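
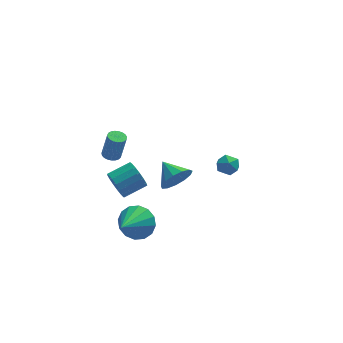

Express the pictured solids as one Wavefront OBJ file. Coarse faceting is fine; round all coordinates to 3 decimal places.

v 0.239 -3.939 1.384
v 0.876 -3.945 2.089
v -0.339 -2.841 1.916
v 1.086 -3.645 1.698
v 1.027 -3.438 1.208
v 0.718 -3.391 0.774
v 0.257 -3.517 0.533
v -0.21 -3.777 0.562
v -0.534 -4.089 0.853
v -0.613 -4.353 1.312
v -0.421 -4.485 1.793
v -0.02 -4.445 2.145
v 0.464 -4.243 2.255
v -1.744 -3.165 -2.687
v -0.849 -3.344 -2.129
v -2.716 -4.615 -1.593
v -1.117 -2.951 -1.846
v -1.554 -2.615 -1.788
v -2.042 -2.427 -1.971
v -2.449 -2.436 -2.346
v -2.668 -2.64 -2.812
v -2.64 -2.985 -3.244
v -2.371 -3.378 -3.527
v -1.935 -3.714 -3.585
v -1.447 -3.903 -3.402
v -1.039 -3.894 -3.027
v -0.82 -3.689 -2.561
v -2.32 3.726 -3.042
v -1.831 3.959 -3.138
v -1.491 3.907 -1.535
v -1.98 3.674 -1.438
v -1.965 4.141 -3.104
v -1.625 4.09 -1.5
v -2.16 4.252 -3.059
v -1.82 4.2 -1.455
v -2.383 4.271 -3.011
v -2.043 4.22 -1.407
v -2.595 4.197 -2.968
v -2.254 4.145 -1.365
v -2.759 4.04 -2.938
v -2.419 3.989 -1.335
v -2.848 3.83 -2.926
v -2.507 3.778 -1.323
v -2.845 3.601 -2.934
v -2.505 3.55 -1.331
v -2.752 3.394 -2.961
v -2.411 3.343 -1.357
v -2.583 3.245 -3.001
v -2.243 3.193 -1.398
v -2.37 3.178 -3.049
v -2.029 3.127 -1.445
v -2.148 3.206 -3.095
v -1.807 3.155 -1.492
v -1.955 3.324 -3.132
v -1.615 3.273 -1.529
v -1.826 3.512 -3.154
v -1.486 3.46 -1.55
v -1.782 3.736 -3.156
v -1.442 3.685 -1.552
v 3.555 3.093 -3.628
v 4.306 3.158 -3.551
v 3.674 1.882 -3.769
v 4.425 1.947 -3.692
v 3.971 2.07 -3.098
v 3.898 2.818 -3.011
v 4.082 2.222 -4.309
v 4.009 2.97 -4.222
v 4.631 2.619 -3.972
v 4.563 2.525 -3.224
v 3.417 2.515 -4.096
v 3.349 2.421 -3.348
v -2.795 -3.171 0.544
v -2.441 -3.496 -0.145
v -1.211 -3.073 0.287
v -1.565 -2.749 0.976
v -2.532 -3.12 -0.253
v -1.303 -2.697 0.18
v -2.684 -2.755 -0.177
v -1.455 -2.332 0.255
v -2.861 -2.486 0.063
v -1.632 -2.063 0.496
v -3.023 -2.374 0.414
v -1.794 -1.951 0.846
v -3.133 -2.444 0.794
v -1.903 -2.021 1.226
v -3.165 -2.681 1.117
v -1.936 -2.259 1.549
v -3.112 -3.031 1.309
v -1.883 -2.608 1.741
v -2.987 -3.413 1.325
v -1.757 -2.99 1.758
v -2.817 -3.739 1.163
v -1.588 -3.316 1.595
v -2.643 -3.935 0.858
v -1.413 -3.512 1.291
v -2.503 -3.957 0.482
v -1.274 -3.534 0.914
v -2.43 -3.798 0.12
v -1.201 -3.375 0.552
f 2 1 4
f 2 4 3
f 4 1 5
f 4 5 3
f 5 1 6
f 5 6 3
f 6 1 7
f 6 7 3
f 7 1 8
f 7 8 3
f 8 1 9
f 8 9 3
f 9 1 10
f 9 10 3
f 10 1 11
f 10 11 3
f 11 1 12
f 11 12 3
f 12 1 13
f 12 13 3
f 13 1 2
f 13 2 3
f 15 14 17
f 15 17 16
f 17 14 18
f 17 18 16
f 18 14 19
f 18 19 16
f 19 14 20
f 19 20 16
f 20 14 21
f 20 21 16
f 21 14 22
f 21 22 16
f 22 14 23
f 22 23 16
f 23 14 24
f 23 24 16
f 24 14 25
f 24 25 16
f 25 14 26
f 25 26 16
f 26 14 27
f 26 27 16
f 27 14 15
f 27 15 16
f 29 28 32
f 29 32 30
f 30 32 33
f 30 33 31
f 32 28 34
f 32 34 33
f 33 34 35
f 33 35 31
f 34 28 36
f 34 36 35
f 35 36 37
f 35 37 31
f 36 28 38
f 36 38 37
f 37 38 39
f 37 39 31
f 38 28 40
f 38 40 39
f 39 40 41
f 39 41 31
f 40 28 42
f 40 42 41
f 41 42 43
f 41 43 31
f 42 28 44
f 42 44 43
f 43 44 45
f 43 45 31
f 44 28 46
f 44 46 45
f 45 46 47
f 45 47 31
f 46 28 48
f 46 48 47
f 47 48 49
f 47 49 31
f 48 28 50
f 48 50 49
f 49 50 51
f 49 51 31
f 50 28 52
f 50 52 51
f 51 52 53
f 51 53 31
f 52 28 54
f 52 54 53
f 53 54 55
f 53 55 31
f 54 28 56
f 54 56 55
f 55 56 57
f 55 57 31
f 56 28 58
f 56 58 57
f 57 58 59
f 57 59 31
f 58 28 29
f 58 29 59
f 59 29 30
f 59 30 31
f 60 71 65
f 60 65 61
f 60 61 67
f 60 67 70
f 60 70 71
f 61 65 69
f 65 71 64
f 71 70 62
f 70 67 66
f 67 61 68
f 63 69 64
f 63 64 62
f 63 62 66
f 63 66 68
f 63 68 69
f 64 69 65
f 62 64 71
f 66 62 70
f 68 66 67
f 69 68 61
f 73 72 76
f 73 76 74
f 74 76 77
f 74 77 75
f 76 72 78
f 76 78 77
f 77 78 79
f 77 79 75
f 78 72 80
f 78 80 79
f 79 80 81
f 79 81 75
f 80 72 82
f 80 82 81
f 81 82 83
f 81 83 75
f 82 72 84
f 82 84 83
f 83 84 85
f 83 85 75
f 84 72 86
f 84 86 85
f 85 86 87
f 85 87 75
f 86 72 88
f 86 88 87
f 87 88 89
f 87 89 75
f 88 72 90
f 88 90 89
f 89 90 91
f 89 91 75
f 90 72 92
f 90 92 91
f 91 92 93
f 91 93 75
f 92 72 94
f 92 94 93
f 93 94 95
f 93 95 75
f 94 72 96
f 94 96 95
f 95 96 97
f 95 97 75
f 96 72 98
f 96 98 97
f 97 98 99
f 97 99 75
f 98 72 73
f 98 73 99
f 99 73 74
f 99 74 75



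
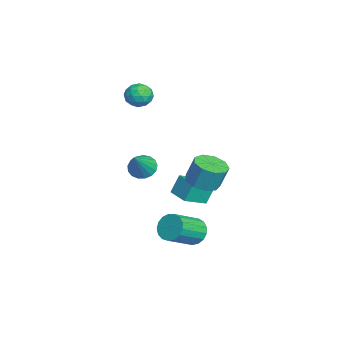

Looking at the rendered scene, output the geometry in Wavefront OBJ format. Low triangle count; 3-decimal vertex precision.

v -3.757 1.518 -3.292
v -4.005 1.95 -2.289
v -2.753 2.119 -3.303
v -3.001 2.551 -2.3
v -3.099 0.429 -2.66
v -3.347 0.861 -1.657
v -2.095 1.03 -2.671
v -2.343 1.462 -1.668
v -1.476 -0.964 0.103
v -1 -1.188 -0.388
v -0.324 -1.396 1.417
v -0.924 -0.854 -0.345
v -0.974 -0.546 -0.2
v -1.14 -0.334 0.015
v -1.382 -0.266 0.25
v -1.646 -0.358 0.452
v -1.871 -0.588 0.573
v -2.006 -0.905 0.587
v -2.019 -1.236 0.49
v -1.908 -1.504 0.304
v -1.698 -1.649 0.073
v -1.437 -1.636 -0.152
v -1.185 -1.47 -0.318
v 1.163 1.661 0.619
v 1.747 2.231 0.384
v 1.842 2.629 1.586
v 1.257 2.059 1.821
v 1.216 2.465 0.349
v 1.311 2.863 1.551
v 0.66 2.323 0.44
v 0.755 2.72 1.642
v 0.339 1.87 0.615
v 0.434 2.268 1.817
v 0.403 1.32 0.791
v 0.498 1.718 1.994
v 0.823 0.93 0.888
v 0.918 1.328 2.09
v 1.402 0.881 0.858
v 1.496 1.279 2.06
v 1.868 1.198 0.717
v 1.963 1.596 1.919
v 2.005 1.731 0.529
v 2.1 2.129 1.732
v -4.2 -0.575 3.813
v -3.519 -0.448 4.092
v -3.821 -1.632 3.368
v -3.14 -1.505 3.647
v -3.712 -1.64 4.107
v -3.946 -0.987 4.382
v -3.394 -1.093 3.078
v -3.628 -0.44 3.353
v -3.021 -0.768 3.637
v -3.217 -1.106 4.273
v -4.123 -0.974 3.187
v -4.319 -1.312 3.823
v -3.893 -0.419 3.991
v -3.447 -1.661 3.469
v -3.783 -1.741 3.739
v -3.383 -1.666 3.903
v -4.144 -0.736 4.162
v -3.744 -0.661 4.326
v -3.857 -1.362 4.335
v -3.596 -1.419 3.134
v -3.196 -1.344 3.298
v -3.957 -0.414 3.557
v -3.557 -0.339 3.721
v -3.483 -0.718 3.125
v -3.2 -0.532 3.888
v -2.977 -1.153 3.627
v -3.126 -0.911 3.292
v -3.264 -0.527 3.454
v -3.315 -0.731 4.262
v -3.092 -1.352 4
v -3.429 -1.432 4.271
v -3.566 -1.048 4.432
v -3.022 -0.919 3.995
v -4.248 -0.728 3.46
v -4.025 -1.349 3.198
v -3.774 -1.032 3.028
v -3.911 -0.648 3.189
v -4.363 -0.927 3.833
v -4.14 -1.548 3.572
v -4.076 -1.553 4.006
v -4.214 -1.169 4.168
v -4.318 -1.161 3.465
v 1.584 1.26 -2.443
v 2.083 1.805 -2.265
v 2.996 0.665 -1.338
v 2.496 0.12 -1.517
v 1.835 1.823 -1.999
v 2.748 0.683 -1.072
v 1.53 1.712 -1.835
v 2.443 0.572 -0.908
v 1.237 1.498 -1.81
v 2.15 0.357 -0.883
v 1.024 1.229 -1.93
v 1.937 0.089 -1.003
v 0.938 0.967 -2.168
v 1.851 -0.173 -1.241
v 1.001 0.773 -2.469
v 1.914 -0.368 -1.542
v 1.197 0.69 -2.764
v 2.11 -0.45 -1.837
v 1.481 0.738 -2.986
v 2.394 -0.403 -2.059
v 1.789 0.905 -3.083
v 2.702 -0.235 -2.156
v 2.05 1.154 -3.034
v 2.963 0.014 -2.107
v 2.204 1.427 -2.849
v 3.117 0.287 -1.922
v 2.216 1.662 -2.572
v 3.129 0.522 -1.645
f 2 4 1
f 5 2 1
f 1 4 3
f 3 5 1
f 2 8 4
f 6 2 5
f 6 8 2
f 4 8 3
f 7 5 3
f 3 8 7
f 7 6 5
f 8 6 7
f 10 9 12
f 10 12 11
f 12 9 13
f 12 13 11
f 13 9 14
f 13 14 11
f 14 9 15
f 14 15 11
f 15 9 16
f 15 16 11
f 16 9 17
f 16 17 11
f 17 9 18
f 17 18 11
f 18 9 19
f 18 19 11
f 19 9 20
f 19 20 11
f 20 9 21
f 20 21 11
f 21 9 22
f 21 22 11
f 22 9 23
f 22 23 11
f 23 9 10
f 23 10 11
f 25 24 28
f 25 28 26
f 26 28 29
f 26 29 27
f 28 24 30
f 28 30 29
f 29 30 31
f 29 31 27
f 30 24 32
f 30 32 31
f 31 32 33
f 31 33 27
f 32 24 34
f 32 34 33
f 33 34 35
f 33 35 27
f 34 24 36
f 34 36 35
f 35 36 37
f 35 37 27
f 36 24 38
f 36 38 37
f 37 38 39
f 37 39 27
f 38 24 40
f 38 40 39
f 39 40 41
f 39 41 27
f 40 24 42
f 40 42 41
f 41 42 43
f 41 43 27
f 42 24 25
f 42 25 43
f 43 25 26
f 43 26 27
f 44 81 60
f 81 55 84
f 60 84 49
f 81 84 60
f 44 60 56
f 60 49 61
f 56 61 45
f 60 61 56
f 44 56 65
f 56 45 66
f 65 66 51
f 56 66 65
f 44 65 77
f 65 51 80
f 77 80 54
f 65 80 77
f 44 77 81
f 77 54 85
f 81 85 55
f 77 85 81
f 45 61 72
f 61 49 75
f 72 75 53
f 61 75 72
f 49 84 62
f 84 55 83
f 62 83 48
f 84 83 62
f 55 85 82
f 85 54 78
f 82 78 46
f 85 78 82
f 54 80 79
f 80 51 67
f 79 67 50
f 80 67 79
f 51 66 71
f 66 45 68
f 71 68 52
f 66 68 71
f 47 73 59
f 73 53 74
f 59 74 48
f 73 74 59
f 47 59 57
f 59 48 58
f 57 58 46
f 59 58 57
f 47 57 64
f 57 46 63
f 64 63 50
f 57 63 64
f 47 64 69
f 64 50 70
f 69 70 52
f 64 70 69
f 47 69 73
f 69 52 76
f 73 76 53
f 69 76 73
f 48 74 62
f 74 53 75
f 62 75 49
f 74 75 62
f 46 58 82
f 58 48 83
f 82 83 55
f 58 83 82
f 50 63 79
f 63 46 78
f 79 78 54
f 63 78 79
f 52 70 71
f 70 50 67
f 71 67 51
f 70 67 71
f 53 76 72
f 76 52 68
f 72 68 45
f 76 68 72
f 87 86 90
f 87 90 88
f 88 90 91
f 88 91 89
f 90 86 92
f 90 92 91
f 91 92 93
f 91 93 89
f 92 86 94
f 92 94 93
f 93 94 95
f 93 95 89
f 94 86 96
f 94 96 95
f 95 96 97
f 95 97 89
f 96 86 98
f 96 98 97
f 97 98 99
f 97 99 89
f 98 86 100
f 98 100 99
f 99 100 101
f 99 101 89
f 100 86 102
f 100 102 101
f 101 102 103
f 101 103 89
f 102 86 104
f 102 104 103
f 103 104 105
f 103 105 89
f 104 86 106
f 104 106 105
f 105 106 107
f 105 107 89
f 106 86 108
f 106 108 107
f 107 108 109
f 107 109 89
f 108 86 110
f 108 110 109
f 109 110 111
f 109 111 89
f 110 86 112
f 110 112 111
f 111 112 113
f 111 113 89
f 112 86 87
f 112 87 113
f 113 87 88
f 113 88 89



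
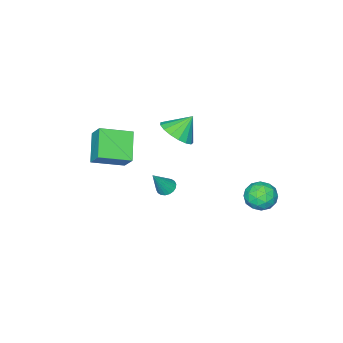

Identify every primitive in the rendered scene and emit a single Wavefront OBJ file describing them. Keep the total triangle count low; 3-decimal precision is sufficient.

v -2.813 -1.929 0.802
v -1.976 -2.04 1.491
v -3.667 -1.551 1.898
v -1.949 -1.541 1.341
v -2.119 -1.131 1.067
v -2.449 -0.904 0.732
v -2.862 -0.911 0.414
v -3.264 -1.152 0.184
v -3.562 -1.571 0.095
v -3.689 -2.071 0.169
v -3.616 -2.539 0.387
v -3.358 -2.867 0.701
v -2.976 -2.981 1.037
v -2.556 -2.853 1.32
v -2.196 -2.513 1.484
v -3.858 3.695 -0.781
v -3.36 4.417 -1.164
v -3.32 2.743 -1.876
v -2.822 3.465 -2.259
v -2.57 3.108 -1.408
v -2.903 3.697 -0.731
v -3.777 3.463 -2.309
v -4.11 4.052 -1.632
v -3.31 4.273 -2.109
v -2.564 4.054 -1.551
v -4.116 3.106 -1.489
v -3.37 2.887 -0.931
v -3.656 4.14 -0.876
v -3.024 3.02 -2.164
v -2.875 2.811 -1.663
v -2.583 3.235 -1.888
v -3.387 3.717 -0.622
v -3.095 4.141 -0.847
v -2.63 3.372 -0.99
v -3.585 3.019 -2.193
v -3.293 3.443 -2.418
v -4.097 3.925 -1.152
v -3.805 4.349 -1.377
v -4.05 3.788 -2.05
v -3.335 4.48 -1.657
v -3.018 3.92 -2.3
v -3.58 3.919 -2.33
v -3.775 4.265 -1.932
v -2.896 4.351 -1.329
v -2.579 3.791 -1.973
v -2.431 3.582 -1.472
v -2.627 3.928 -1.074
v -2.867 4.266 -1.884
v -4.101 3.369 -1.067
v -3.784 2.809 -1.711
v -4.053 3.232 -1.966
v -4.249 3.578 -1.568
v -3.662 3.24 -0.74
v -3.345 2.68 -1.383
v -2.905 2.895 -1.108
v -3.1 3.241 -0.71
v -3.813 2.894 -1.156
v 1.691 1.71 1.107
v 2.019 1.337 0.87
v 2.549 1.61 2.453
v 2.129 1.549 0.816
v 2.152 1.793 0.819
v 2.084 2.02 0.879
v 1.938 2.186 0.984
v 1.743 2.257 1.114
v 1.538 2.22 1.242
v 1.363 2.082 1.344
v 1.253 1.871 1.398
v 1.229 1.627 1.395
v 1.298 1.4 1.334
v 1.444 1.234 1.229
v 1.639 1.162 1.1
v 1.844 1.199 0.971
v 2.971 -2.223 3.816
v 3.158 -1.466 4.715
v 1.56 -1.254 3.293
v 1.747 -0.497 4.192
v 4.053 -1.223 2.748
v 4.24 -0.466 3.647
v 2.642 -0.254 2.225
v 2.829 0.503 3.124
f 2 1 4
f 2 4 3
f 4 1 5
f 4 5 3
f 5 1 6
f 5 6 3
f 6 1 7
f 6 7 3
f 7 1 8
f 7 8 3
f 8 1 9
f 8 9 3
f 9 1 10
f 9 10 3
f 10 1 11
f 10 11 3
f 11 1 12
f 11 12 3
f 12 1 13
f 12 13 3
f 13 1 14
f 13 14 3
f 14 1 15
f 14 15 3
f 15 1 2
f 15 2 3
f 16 53 32
f 53 27 56
f 32 56 21
f 53 56 32
f 16 32 28
f 32 21 33
f 28 33 17
f 32 33 28
f 16 28 37
f 28 17 38
f 37 38 23
f 28 38 37
f 16 37 49
f 37 23 52
f 49 52 26
f 37 52 49
f 16 49 53
f 49 26 57
f 53 57 27
f 49 57 53
f 17 33 44
f 33 21 47
f 44 47 25
f 33 47 44
f 21 56 34
f 56 27 55
f 34 55 20
f 56 55 34
f 27 57 54
f 57 26 50
f 54 50 18
f 57 50 54
f 26 52 51
f 52 23 39
f 51 39 22
f 52 39 51
f 23 38 43
f 38 17 40
f 43 40 24
f 38 40 43
f 19 45 31
f 45 25 46
f 31 46 20
f 45 46 31
f 19 31 29
f 31 20 30
f 29 30 18
f 31 30 29
f 19 29 36
f 29 18 35
f 36 35 22
f 29 35 36
f 19 36 41
f 36 22 42
f 41 42 24
f 36 42 41
f 19 41 45
f 41 24 48
f 45 48 25
f 41 48 45
f 20 46 34
f 46 25 47
f 34 47 21
f 46 47 34
f 18 30 54
f 30 20 55
f 54 55 27
f 30 55 54
f 22 35 51
f 35 18 50
f 51 50 26
f 35 50 51
f 24 42 43
f 42 22 39
f 43 39 23
f 42 39 43
f 25 48 44
f 48 24 40
f 44 40 17
f 48 40 44
f 59 58 61
f 59 61 60
f 61 58 62
f 61 62 60
f 62 58 63
f 62 63 60
f 63 58 64
f 63 64 60
f 64 58 65
f 64 65 60
f 65 58 66
f 65 66 60
f 66 58 67
f 66 67 60
f 67 58 68
f 67 68 60
f 68 58 69
f 68 69 60
f 69 58 70
f 69 70 60
f 70 58 71
f 70 71 60
f 71 58 72
f 71 72 60
f 72 58 73
f 72 73 60
f 73 58 59
f 73 59 60
f 75 77 74
f 78 75 74
f 74 77 76
f 76 78 74
f 75 81 77
f 79 75 78
f 79 81 75
f 77 81 76
f 80 78 76
f 76 81 80
f 80 79 78
f 81 79 80



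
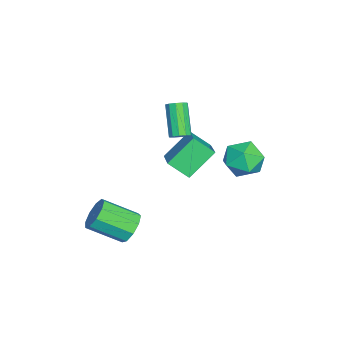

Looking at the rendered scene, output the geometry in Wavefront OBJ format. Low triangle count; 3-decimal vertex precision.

v -3.19 0.198 0.085
v -1.467 0.693 0.876
v -3.107 1.312 -0.792
v -1.384 1.807 -0.001
v -2.236 -0.947 -1.279
v -0.513 -0.452 -0.488
v -2.153 0.167 -2.156
v -0.43 0.662 -1.365
v 1.816 -1.858 -3.802
v 2.361 -2.204 -4.513
v 2.589 -3.988 -3.468
v 2.044 -3.642 -2.758
v 2.737 -1.897 -4.07
v 2.965 -3.682 -3.026
v 2.682 -1.572 -3.502
v 2.91 -3.356 -2.458
v 2.222 -1.38 -3.075
v 2.45 -3.165 -2.03
v 1.572 -1.412 -2.988
v 1.8 -3.197 -1.943
v 1.036 -1.653 -3.282
v 1.264 -3.437 -2.237
v 0.865 -1.989 -3.819
v 1.093 -3.773 -2.775
v 1.139 -2.264 -4.349
v 1.367 -4.048 -3.304
v 1.73 -2.349 -4.623
v 1.958 -4.133 -3.578
v -3.375 3.85 -1.247
v -2.298 4.167 -0.744
v -2.682 2.013 -1.576
v -1.605 2.33 -1.073
v -2.609 2.237 -0.368
v -3.037 3.372 -0.165
v -1.943 2.808 -2.155
v -2.371 3.943 -1.952
v -1.413 3.523 -1.305
v -1.824 3.17 -0.201
v -3.156 3.01 -2.119
v -3.567 2.657 -1.015
v -0.436 0.202 1.7
v 0.001 0.23 2.066
v -1.228 -0.173 3.565
v -1.664 -0.202 3.2
v -0.139 0.553 2.038
v -1.368 0.149 3.537
v -0.392 0.741 1.881
v -1.621 0.337 3.38
v -0.662 0.723 1.655
v -1.891 0.32 3.154
v -0.845 0.506 1.446
v -2.074 0.103 2.946
v -0.872 0.173 1.335
v -2.101 -0.23 2.834
v -0.732 -0.149 1.363
v -1.961 -0.553 2.862
v -0.479 -0.337 1.52
v -1.708 -0.741 3.019
v -0.209 -0.32 1.746
v -1.438 -0.723 3.245
v -0.026 -0.103 1.954
v -1.255 -0.506 3.454
f 2 4 1
f 5 2 1
f 1 4 3
f 3 5 1
f 2 8 4
f 6 2 5
f 6 8 2
f 4 8 3
f 7 5 3
f 3 8 7
f 7 6 5
f 8 6 7
f 10 9 13
f 10 13 11
f 11 13 14
f 11 14 12
f 13 9 15
f 13 15 14
f 14 15 16
f 14 16 12
f 15 9 17
f 15 17 16
f 16 17 18
f 16 18 12
f 17 9 19
f 17 19 18
f 18 19 20
f 18 20 12
f 19 9 21
f 19 21 20
f 20 21 22
f 20 22 12
f 21 9 23
f 21 23 22
f 22 23 24
f 22 24 12
f 23 9 25
f 23 25 24
f 24 25 26
f 24 26 12
f 25 9 27
f 25 27 26
f 26 27 28
f 26 28 12
f 27 9 10
f 27 10 28
f 28 10 11
f 28 11 12
f 29 40 34
f 29 34 30
f 29 30 36
f 29 36 39
f 29 39 40
f 30 34 38
f 34 40 33
f 40 39 31
f 39 36 35
f 36 30 37
f 32 38 33
f 32 33 31
f 32 31 35
f 32 35 37
f 32 37 38
f 33 38 34
f 31 33 40
f 35 31 39
f 37 35 36
f 38 37 30
f 42 41 45
f 42 45 43
f 43 45 46
f 43 46 44
f 45 41 47
f 45 47 46
f 46 47 48
f 46 48 44
f 47 41 49
f 47 49 48
f 48 49 50
f 48 50 44
f 49 41 51
f 49 51 50
f 50 51 52
f 50 52 44
f 51 41 53
f 51 53 52
f 52 53 54
f 52 54 44
f 53 41 55
f 53 55 54
f 54 55 56
f 54 56 44
f 55 41 57
f 55 57 56
f 56 57 58
f 56 58 44
f 57 41 59
f 57 59 58
f 58 59 60
f 58 60 44
f 59 41 61
f 59 61 60
f 60 61 62
f 60 62 44
f 61 41 42
f 61 42 62
f 62 42 43
f 62 43 44



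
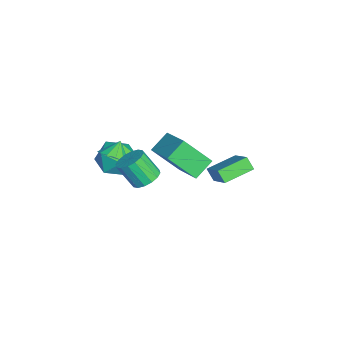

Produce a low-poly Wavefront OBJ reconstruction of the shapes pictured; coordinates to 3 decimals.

v -2.739 2.853 -4.075
v -3.15 2.489 -3.413
v -3.567 4.445 -3.716
v -3.979 4.081 -3.054
v -1.241 3.359 -2.866
v -1.653 2.995 -2.204
v -2.07 4.951 -2.507
v -2.481 4.587 -1.845
v -0.13 -2.507 0.594
v 0.582 -2.38 1.096
v -0.73 -2.113 1.346
v 0.522 -1.965 0.831
v 0.255 -1.722 0.491
v -0.134 -1.728 0.184
v -0.521 -1.981 0.007
v -0.785 -2.401 0.016
v -0.84 -2.855 0.209
v -0.67 -3.198 0.524
v -0.328 -3.321 0.861
v 0.077 -3.186 1.113
v 0.416 -2.835 1.201
v 0.016 0.896 -0.464
v -0.12 -0.553 1.104
v -0.729 1.746 0.256
v -0.865 0.296 1.825
v 1.765 1.684 0.415
v 1.629 0.234 1.984
v 1.02 2.533 1.136
v 0.884 1.084 2.704
v 3.855 -0.864 2.481
v 4.258 -0.323 2.929
v 3.928 -1.134 4.207
v 3.525 -1.676 3.759
v 3.864 -0.181 2.916
v 3.533 -0.993 4.195
v 3.467 -0.223 2.787
v 3.136 -1.035 4.066
v 3.174 -0.436 2.576
v 2.844 -1.248 3.855
v 3.064 -0.764 2.34
v 2.733 -1.576 3.618
v 3.166 -1.119 2.141
v 2.835 -1.931 3.419
v 3.452 -1.406 2.033
v 3.122 -2.217 3.311
v 3.847 -1.547 2.045
v 3.516 -2.359 3.324
v 4.244 -1.505 2.174
v 3.913 -2.317 3.453
v 4.536 -1.292 2.385
v 4.206 -2.104 3.664
v 4.647 -0.964 2.622
v 4.316 -1.776 3.9
v 4.545 -0.609 2.821
v 4.214 -1.421 4.099
v -2.436 -1.577 -2.099
v -1.81 -1.199 -1.071
v -2.23 -3.521 -1.509
v -1.604 -3.143 -0.481
v -2.837 -2.898 -0.595
v -2.964 -1.697 -0.96
v -1.076 -3.023 -1.62
v -1.203 -1.822 -1.985
v -0.97 -2.092 -0.775
v -2.058 -2.016 -0.141
v -1.982 -2.704 -2.439
v -3.07 -2.628 -1.805
f 2 4 1
f 5 2 1
f 1 4 3
f 3 5 1
f 2 8 4
f 6 2 5
f 6 8 2
f 4 8 3
f 7 5 3
f 3 8 7
f 7 6 5
f 8 6 7
f 10 9 12
f 10 12 11
f 12 9 13
f 12 13 11
f 13 9 14
f 13 14 11
f 14 9 15
f 14 15 11
f 15 9 16
f 15 16 11
f 16 9 17
f 16 17 11
f 17 9 18
f 17 18 11
f 18 9 19
f 18 19 11
f 19 9 20
f 19 20 11
f 20 9 21
f 20 21 11
f 21 9 10
f 21 10 11
f 23 25 22
f 26 23 22
f 22 25 24
f 24 26 22
f 23 29 25
f 27 23 26
f 27 29 23
f 25 29 24
f 28 26 24
f 24 29 28
f 28 27 26
f 29 27 28
f 31 30 34
f 31 34 32
f 32 34 35
f 32 35 33
f 34 30 36
f 34 36 35
f 35 36 37
f 35 37 33
f 36 30 38
f 36 38 37
f 37 38 39
f 37 39 33
f 38 30 40
f 38 40 39
f 39 40 41
f 39 41 33
f 40 30 42
f 40 42 41
f 41 42 43
f 41 43 33
f 42 30 44
f 42 44 43
f 43 44 45
f 43 45 33
f 44 30 46
f 44 46 45
f 45 46 47
f 45 47 33
f 46 30 48
f 46 48 47
f 47 48 49
f 47 49 33
f 48 30 50
f 48 50 49
f 49 50 51
f 49 51 33
f 50 30 52
f 50 52 51
f 51 52 53
f 51 53 33
f 52 30 54
f 52 54 53
f 53 54 55
f 53 55 33
f 54 30 31
f 54 31 55
f 55 31 32
f 55 32 33
f 56 67 61
f 56 61 57
f 56 57 63
f 56 63 66
f 56 66 67
f 57 61 65
f 61 67 60
f 67 66 58
f 66 63 62
f 63 57 64
f 59 65 60
f 59 60 58
f 59 58 62
f 59 62 64
f 59 64 65
f 60 65 61
f 58 60 67
f 62 58 66
f 64 62 63
f 65 64 57



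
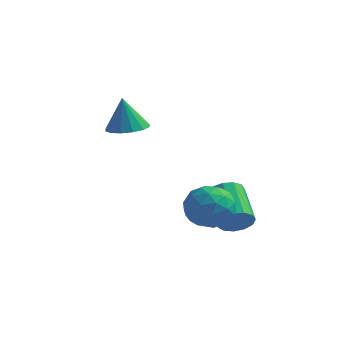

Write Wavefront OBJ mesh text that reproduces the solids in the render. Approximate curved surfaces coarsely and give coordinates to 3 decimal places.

v -3.432 0.531 2.153
v -2.469 0.764 2.289
v -3.668 0.489 3.907
v -2.715 1.219 2.267
v -3.153 1.49 2.214
v -3.665 1.504 2.145
v -4.116 1.257 2.079
v -4.383 0.816 2.032
v -4.395 0.299 2.018
v -4.149 -0.156 2.04
v -3.711 -0.427 2.092
v -3.198 -0.441 2.161
v -2.748 -0.194 2.228
v -2.481 0.247 2.275
v 0.635 -0.102 -1.829
v 1.765 0.193 -1.478
v 0.835 -1.873 -0.982
v 1.965 -1.578 -0.631
v 1.004 -1.023 -0.123
v 0.88 0.071 -0.647
v 1.72 -1.751 -1.813
v 1.596 -0.657 -2.337
v 2.435 -0.826 -1.468
v 1.993 -0.376 -0.424
v 0.607 -1.304 -2.036
v 0.165 -0.854 -0.992
v 1.182 0.201 -1.728
v 1.418 -1.881 -0.732
v 0.853 -1.555 -0.434
v 1.517 -1.381 -0.227
v 0.662 0.129 -1.24
v 1.327 0.303 -1.033
v 0.88 -0.412 -0.237
v 1.273 -1.983 -1.427
v 1.938 -1.809 -1.22
v 1.083 -0.299 -2.233
v 1.747 -0.125 -2.026
v 1.72 -1.268 -2.223
v 2.241 -0.224 -1.516
v 2.358 -1.265 -1.018
v 2.214 -1.367 -1.712
v 2.141 -0.724 -2.02
v 1.981 0.04 -0.902
v 2.098 -1.001 -0.404
v 1.534 -0.675 -0.106
v 1.461 -0.032 -0.414
v 2.375 -0.559 -0.896
v 0.502 -0.679 -2.056
v 0.619 -1.72 -1.558
v 1.139 -1.648 -2.046
v 1.066 -1.005 -2.354
v 0.242 -0.415 -1.442
v 0.359 -1.456 -0.944
v 0.459 -0.956 -0.44
v 0.386 -0.313 -0.748
v 0.225 -1.121 -1.564
v 1.839 0.635 -2.596
v 2.518 1.134 -2.484
v 1.3 2.544 -1.391
v 0.621 2.045 -1.504
v 2.313 1.275 -2.893
v 1.095 2.685 -1.8
v 1.958 1.213 -3.209
v 0.74 2.622 -2.116
v 1.565 0.967 -3.33
v 0.347 2.377 -2.237
v 1.259 0.616 -3.218
v 0.041 2.026 -2.125
v 1.137 0.271 -2.909
v -0.081 1.681 -1.816
v 1.238 0.042 -2.501
v 0.02 1.451 -1.408
v 1.53 0.001 -2.123
v 0.312 1.41 -1.03
v 1.92 0.161 -1.895
v 0.702 1.571 -0.802
v 2.284 0.472 -1.891
v 1.066 1.882 -0.798
v 2.507 0.835 -2.11
v 1.289 2.245 -1.017
f 2 1 4
f 2 4 3
f 4 1 5
f 4 5 3
f 5 1 6
f 5 6 3
f 6 1 7
f 6 7 3
f 7 1 8
f 7 8 3
f 8 1 9
f 8 9 3
f 9 1 10
f 9 10 3
f 10 1 11
f 10 11 3
f 11 1 12
f 11 12 3
f 12 1 13
f 12 13 3
f 13 1 14
f 13 14 3
f 14 1 2
f 14 2 3
f 15 52 31
f 52 26 55
f 31 55 20
f 52 55 31
f 15 31 27
f 31 20 32
f 27 32 16
f 31 32 27
f 15 27 36
f 27 16 37
f 36 37 22
f 27 37 36
f 15 36 48
f 36 22 51
f 48 51 25
f 36 51 48
f 15 48 52
f 48 25 56
f 52 56 26
f 48 56 52
f 16 32 43
f 32 20 46
f 43 46 24
f 32 46 43
f 20 55 33
f 55 26 54
f 33 54 19
f 55 54 33
f 26 56 53
f 56 25 49
f 53 49 17
f 56 49 53
f 25 51 50
f 51 22 38
f 50 38 21
f 51 38 50
f 22 37 42
f 37 16 39
f 42 39 23
f 37 39 42
f 18 44 30
f 44 24 45
f 30 45 19
f 44 45 30
f 18 30 28
f 30 19 29
f 28 29 17
f 30 29 28
f 18 28 35
f 28 17 34
f 35 34 21
f 28 34 35
f 18 35 40
f 35 21 41
f 40 41 23
f 35 41 40
f 18 40 44
f 40 23 47
f 44 47 24
f 40 47 44
f 19 45 33
f 45 24 46
f 33 46 20
f 45 46 33
f 17 29 53
f 29 19 54
f 53 54 26
f 29 54 53
f 21 34 50
f 34 17 49
f 50 49 25
f 34 49 50
f 23 41 42
f 41 21 38
f 42 38 22
f 41 38 42
f 24 47 43
f 47 23 39
f 43 39 16
f 47 39 43
f 58 57 61
f 58 61 59
f 59 61 62
f 59 62 60
f 61 57 63
f 61 63 62
f 62 63 64
f 62 64 60
f 63 57 65
f 63 65 64
f 64 65 66
f 64 66 60
f 65 57 67
f 65 67 66
f 66 67 68
f 66 68 60
f 67 57 69
f 67 69 68
f 68 69 70
f 68 70 60
f 69 57 71
f 69 71 70
f 70 71 72
f 70 72 60
f 71 57 73
f 71 73 72
f 72 73 74
f 72 74 60
f 73 57 75
f 73 75 74
f 74 75 76
f 74 76 60
f 75 57 77
f 75 77 76
f 76 77 78
f 76 78 60
f 77 57 79
f 77 79 78
f 78 79 80
f 78 80 60
f 79 57 58
f 79 58 80
f 80 58 59
f 80 59 60



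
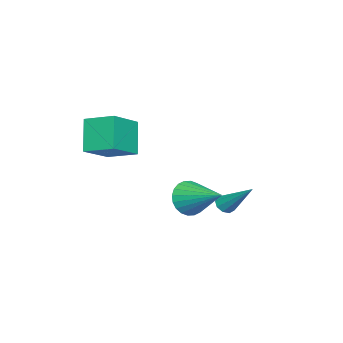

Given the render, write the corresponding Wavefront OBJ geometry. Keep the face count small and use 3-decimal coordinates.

v -1.762 -0.06 -2.066
v -1.285 0.002 -2.311
v -1.218 1.42 -0.634
v -1.533 0.234 -2.457
v -1.889 0.328 -2.419
v -2.185 0.241 -2.216
v -2.283 0.013 -1.943
v -2.138 -0.249 -1.727
v -1.817 -0.423 -1.669
v -1.471 -0.427 -1.797
v -1.261 -0.259 -2.051
v 3.082 0.23 0.422
v 3.545 -0.259 1.063
v 3.818 1.97 1.218
v 3.791 -0.241 0.797
v 3.928 -0.152 0.474
v 3.937 -0.004 0.142
v 3.816 0.179 -0.146
v 3.583 0.37 -0.349
v 3.274 0.54 -0.433
v 2.935 0.663 -0.388
v 2.619 0.719 -0.219
v 2.373 0.701 0.047
v 2.235 0.612 0.371
v 2.226 0.464 0.702
v 2.348 0.281 0.991
v 2.581 0.09 1.193
v 2.89 -0.08 1.278
v 3.229 -0.203 1.232
v 1.571 -4.155 3.389
v 3.151 -4.517 4.259
v 1.663 -2.711 3.823
v 3.243 -3.074 4.694
v 2.477 -3.766 1.906
v 4.057 -4.129 2.777
v 2.569 -2.323 2.341
v 4.149 -2.685 3.211
f 2 1 4
f 2 4 3
f 4 1 5
f 4 5 3
f 5 1 6
f 5 6 3
f 6 1 7
f 6 7 3
f 7 1 8
f 7 8 3
f 8 1 9
f 8 9 3
f 9 1 10
f 9 10 3
f 10 1 11
f 10 11 3
f 11 1 2
f 11 2 3
f 13 12 15
f 13 15 14
f 15 12 16
f 15 16 14
f 16 12 17
f 16 17 14
f 17 12 18
f 17 18 14
f 18 12 19
f 18 19 14
f 19 12 20
f 19 20 14
f 20 12 21
f 20 21 14
f 21 12 22
f 21 22 14
f 22 12 23
f 22 23 14
f 23 12 24
f 23 24 14
f 24 12 25
f 24 25 14
f 25 12 26
f 25 26 14
f 26 12 27
f 26 27 14
f 27 12 28
f 27 28 14
f 28 12 29
f 28 29 14
f 29 12 13
f 29 13 14
f 31 33 30
f 34 31 30
f 30 33 32
f 32 34 30
f 31 37 33
f 35 31 34
f 35 37 31
f 33 37 32
f 36 34 32
f 32 37 36
f 36 35 34
f 37 35 36



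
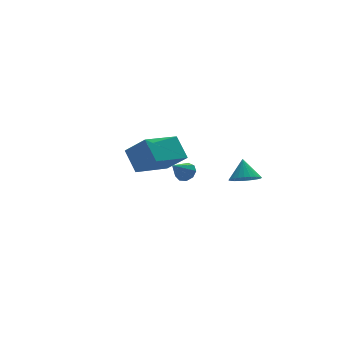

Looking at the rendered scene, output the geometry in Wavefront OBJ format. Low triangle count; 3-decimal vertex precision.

v -2.136 -1.517 -0.013
v -2.262 -0.489 1.017
v -0.144 -0.763 -0.522
v -0.27 0.265 0.508
v -1.49 -2.505 1.052
v -1.616 -1.477 2.082
v 0.502 -1.751 0.543
v 0.376 -0.723 1.573
v 2.764 3.497 -3.404
v 3.164 3.04 -3.2
v 1.816 3.063 -2.516
v 3.219 3.404 -2.963
v 3.062 3.812 -2.933
v 2.765 4.072 -3.122
v 2.468 4.063 -3.444
v 2.31 3.789 -3.747
v 2.364 3.379 -3.889
v 2.606 3.024 -3.805
v 2.922 2.89 -3.532
v 2.725 -3.578 -0.535
v 3.266 -4.117 -0.264
v 2.915 -2.882 0.475
v 3.451 -3.923 -0.433
v 3.525 -3.677 -0.616
v 3.478 -3.415 -0.787
v 3.316 -3.179 -0.92
v 3.064 -3.003 -0.994
v 2.761 -2.914 -0.998
v 2.452 -2.927 -0.932
v 2.185 -3.038 -0.805
v 2 -3.232 -0.637
v 1.926 -3.478 -0.453
v 1.973 -3.74 -0.282
v 2.135 -3.976 -0.149
v 2.387 -4.152 -0.075
v 2.69 -4.241 -0.071
v 2.999 -4.228 -0.138
f 2 4 1
f 5 2 1
f 1 4 3
f 3 5 1
f 2 8 4
f 6 2 5
f 6 8 2
f 4 8 3
f 7 5 3
f 3 8 7
f 7 6 5
f 8 6 7
f 10 9 12
f 10 12 11
f 12 9 13
f 12 13 11
f 13 9 14
f 13 14 11
f 14 9 15
f 14 15 11
f 15 9 16
f 15 16 11
f 16 9 17
f 16 17 11
f 17 9 18
f 17 18 11
f 18 9 19
f 18 19 11
f 19 9 10
f 19 10 11
f 21 20 23
f 21 23 22
f 23 20 24
f 23 24 22
f 24 20 25
f 24 25 22
f 25 20 26
f 25 26 22
f 26 20 27
f 26 27 22
f 27 20 28
f 27 28 22
f 28 20 29
f 28 29 22
f 29 20 30
f 29 30 22
f 30 20 31
f 30 31 22
f 31 20 32
f 31 32 22
f 32 20 33
f 32 33 22
f 33 20 34
f 33 34 22
f 34 20 35
f 34 35 22
f 35 20 36
f 35 36 22
f 36 20 37
f 36 37 22
f 37 20 21
f 37 21 22



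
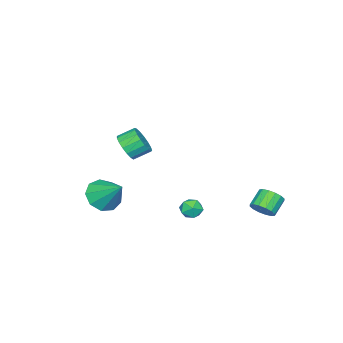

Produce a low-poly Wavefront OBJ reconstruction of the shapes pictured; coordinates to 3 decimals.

v 1.991 -4.139 -3.425
v 2.752 -3.744 -4.082
v 2.349 -2.681 -2.135
v 2.097 -3.442 -4.243
v 1.393 -3.465 -4.021
v 0.969 -3.804 -3.52
v 1.023 -4.3 -2.975
v 1.53 -4.721 -2.641
v 2.253 -4.869 -2.673
v 2.854 -4.676 -3.058
v 3.051 -4.232 -3.614
v -2.201 2.925 -4.256
v -1.834 3.351 -3.775
v -2.752 3.36 -3.083
v -3.119 2.935 -3.564
v -2.009 3.597 -4.011
v -2.927 3.606 -3.319
v -2.236 3.662 -4.312
v -3.154 3.672 -3.62
v -2.453 3.531 -4.599
v -3.371 3.54 -3.907
v -2.603 3.237 -4.794
v -3.521 3.246 -4.101
v -2.645 2.859 -4.844
v -3.563 2.869 -4.152
v -2.568 2.5 -4.737
v -3.486 2.509 -4.045
v -2.393 2.254 -4.501
v -3.311 2.263 -3.809
v -2.166 2.188 -4.2
v -3.084 2.198 -3.508
v -1.949 2.32 -3.913
v -2.867 2.329 -3.221
v -1.799 2.614 -3.719
v -2.717 2.623 -3.026
v -1.757 2.991 -3.668
v -2.675 3.001 -2.976
v 3.954 -1.29 1.895
v 4.26 -1.579 2.622
v 3.672 -0.919 3.132
v 3.366 -0.63 2.405
v 4.51 -1.28 2.524
v 3.922 -0.62 3.034
v 4.633 -0.983 2.283
v 4.045 -0.324 2.792
v 4.601 -0.757 1.952
v 4.013 -0.097 2.462
v 4.42 -0.652 1.608
v 3.832 0.007 2.118
v 4.132 -0.694 1.33
v 3.544 -0.035 1.84
v 3.804 -0.872 1.182
v 3.216 -0.213 1.692
v 3.51 -1.146 1.197
v 2.922 -0.487 1.706
v 3.318 -1.453 1.372
v 2.73 -0.793 1.881
v 3.271 -1.722 1.666
v 2.683 -1.063 2.176
v 3.381 -1.892 2.014
v 2.793 -1.233 2.523
v 3.622 -1.925 2.334
v 3.034 -1.265 2.843
v 3.939 -1.811 2.553
v 3.351 -1.152 3.063
v 1.399 1.381 -3.347
v 2.054 1.508 -3.157
v 1.286 0.672 -2.483
v 1.941 0.799 -2.293
v 1.459 1.294 -2.229
v 1.529 1.732 -2.763
v 1.811 0.448 -2.877
v 1.881 0.886 -3.411
v 2.309 0.931 -2.867
v 2.091 1.455 -2.466
v 1.249 0.725 -3.174
v 1.031 1.249 -2.773
f 2 1 4
f 2 4 3
f 4 1 5
f 4 5 3
f 5 1 6
f 5 6 3
f 6 1 7
f 6 7 3
f 7 1 8
f 7 8 3
f 8 1 9
f 8 9 3
f 9 1 10
f 9 10 3
f 10 1 11
f 10 11 3
f 11 1 2
f 11 2 3
f 13 12 16
f 13 16 14
f 14 16 17
f 14 17 15
f 16 12 18
f 16 18 17
f 17 18 19
f 17 19 15
f 18 12 20
f 18 20 19
f 19 20 21
f 19 21 15
f 20 12 22
f 20 22 21
f 21 22 23
f 21 23 15
f 22 12 24
f 22 24 23
f 23 24 25
f 23 25 15
f 24 12 26
f 24 26 25
f 25 26 27
f 25 27 15
f 26 12 28
f 26 28 27
f 27 28 29
f 27 29 15
f 28 12 30
f 28 30 29
f 29 30 31
f 29 31 15
f 30 12 32
f 30 32 31
f 31 32 33
f 31 33 15
f 32 12 34
f 32 34 33
f 33 34 35
f 33 35 15
f 34 12 36
f 34 36 35
f 35 36 37
f 35 37 15
f 36 12 13
f 36 13 37
f 37 13 14
f 37 14 15
f 39 38 42
f 39 42 40
f 40 42 43
f 40 43 41
f 42 38 44
f 42 44 43
f 43 44 45
f 43 45 41
f 44 38 46
f 44 46 45
f 45 46 47
f 45 47 41
f 46 38 48
f 46 48 47
f 47 48 49
f 47 49 41
f 48 38 50
f 48 50 49
f 49 50 51
f 49 51 41
f 50 38 52
f 50 52 51
f 51 52 53
f 51 53 41
f 52 38 54
f 52 54 53
f 53 54 55
f 53 55 41
f 54 38 56
f 54 56 55
f 55 56 57
f 55 57 41
f 56 38 58
f 56 58 57
f 57 58 59
f 57 59 41
f 58 38 60
f 58 60 59
f 59 60 61
f 59 61 41
f 60 38 62
f 60 62 61
f 61 62 63
f 61 63 41
f 62 38 64
f 62 64 63
f 63 64 65
f 63 65 41
f 64 38 39
f 64 39 65
f 65 39 40
f 65 40 41
f 66 77 71
f 66 71 67
f 66 67 73
f 66 73 76
f 66 76 77
f 67 71 75
f 71 77 70
f 77 76 68
f 76 73 72
f 73 67 74
f 69 75 70
f 69 70 68
f 69 68 72
f 69 72 74
f 69 74 75
f 70 75 71
f 68 70 77
f 72 68 76
f 74 72 73
f 75 74 67



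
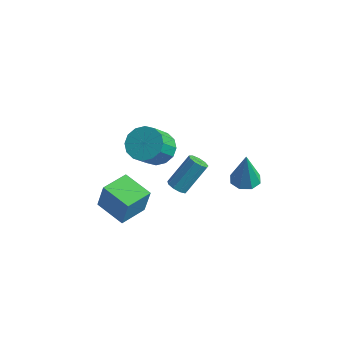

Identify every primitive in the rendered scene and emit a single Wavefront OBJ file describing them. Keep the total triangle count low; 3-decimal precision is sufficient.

v 1.702 3.479 0.363
v 2.447 3.104 0.268
v 1.878 3.281 2.517
v 2.498 3.743 0.322
v 2.083 4.227 0.401
v 1.444 4.273 0.457
v 0.956 3.854 0.459
v 0.905 3.215 0.404
v 1.321 2.731 0.326
v 1.96 2.685 0.269
v -1.622 -4.215 1.74
v -1.247 -4.156 3.315
v -1.584 -2.587 1.67
v -1.21 -2.528 3.245
v 0.09 -4.272 1.335
v 0.464 -4.213 2.91
v 0.127 -2.644 1.265
v 0.502 -2.585 2.84
v 0.969 -1.115 2.551
v 1.378 -0.84 2.227
v 1.78 0.35 3.744
v 1.371 0.075 4.069
v 1.02 -0.66 2.18
v 1.422 0.531 3.697
v 0.638 -0.692 2.307
v 1.041 0.498 3.824
v 0.411 -0.923 2.548
v 0.813 0.268 4.065
v 0.445 -1.243 2.791
v 0.847 -0.053 4.308
v 0.724 -1.504 2.922
v 1.126 -0.313 4.439
v 1.118 -1.583 2.879
v 1.52 -0.392 4.396
v 1.441 -1.443 2.683
v 1.844 -0.252 4.2
v 1.544 -1.15 2.426
v 1.947 0.041 3.943
v -1.574 0.26 3.251
v -1.015 0.963 3.814
v -0.827 -0.257 5.152
v -1.386 -0.96 4.589
v -1.537 1.045 3.962
v -1.349 -0.175 5.3
v -2.068 0.917 3.92
v -1.881 -0.303 5.257
v -2.468 0.613 3.698
v -2.28 -0.607 5.036
v -2.627 0.214 3.357
v -2.44 -1.006 4.694
v -2.505 -0.172 2.987
v -2.317 -1.392 4.325
v -2.133 -0.443 2.688
v -1.945 -1.663 4.026
v -1.611 -0.525 2.54
v -1.423 -1.745 3.878
v -1.079 -0.397 2.583
v -0.892 -1.617 3.92
v -0.68 -0.093 2.804
v -0.492 -1.313 4.142
v -0.52 0.306 3.146
v -0.333 -0.914 4.483
v -0.643 0.692 3.515
v -0.455 -0.528 4.853
f 2 1 4
f 2 4 3
f 4 1 5
f 4 5 3
f 5 1 6
f 5 6 3
f 6 1 7
f 6 7 3
f 7 1 8
f 7 8 3
f 8 1 9
f 8 9 3
f 9 1 10
f 9 10 3
f 10 1 2
f 10 2 3
f 12 14 11
f 15 12 11
f 11 14 13
f 13 15 11
f 12 18 14
f 16 12 15
f 16 18 12
f 14 18 13
f 17 15 13
f 13 18 17
f 17 16 15
f 18 16 17
f 20 19 23
f 20 23 21
f 21 23 24
f 21 24 22
f 23 19 25
f 23 25 24
f 24 25 26
f 24 26 22
f 25 19 27
f 25 27 26
f 26 27 28
f 26 28 22
f 27 19 29
f 27 29 28
f 28 29 30
f 28 30 22
f 29 19 31
f 29 31 30
f 30 31 32
f 30 32 22
f 31 19 33
f 31 33 32
f 32 33 34
f 32 34 22
f 33 19 35
f 33 35 34
f 34 35 36
f 34 36 22
f 35 19 37
f 35 37 36
f 36 37 38
f 36 38 22
f 37 19 20
f 37 20 38
f 38 20 21
f 38 21 22
f 40 39 43
f 40 43 41
f 41 43 44
f 41 44 42
f 43 39 45
f 43 45 44
f 44 45 46
f 44 46 42
f 45 39 47
f 45 47 46
f 46 47 48
f 46 48 42
f 47 39 49
f 47 49 48
f 48 49 50
f 48 50 42
f 49 39 51
f 49 51 50
f 50 51 52
f 50 52 42
f 51 39 53
f 51 53 52
f 52 53 54
f 52 54 42
f 53 39 55
f 53 55 54
f 54 55 56
f 54 56 42
f 55 39 57
f 55 57 56
f 56 57 58
f 56 58 42
f 57 39 59
f 57 59 58
f 58 59 60
f 58 60 42
f 59 39 61
f 59 61 60
f 60 61 62
f 60 62 42
f 61 39 63
f 61 63 62
f 62 63 64
f 62 64 42
f 63 39 40
f 63 40 64
f 64 40 41
f 64 41 42



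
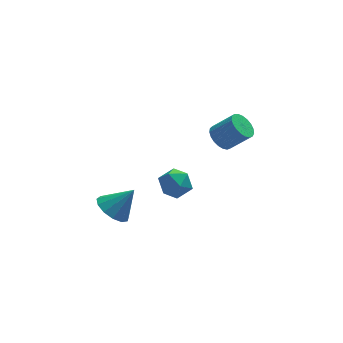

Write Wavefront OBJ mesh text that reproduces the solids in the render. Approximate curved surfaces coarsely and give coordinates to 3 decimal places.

v 1.624 2.801 -1.277
v 2.008 2.357 -1.806
v 3.02 1.976 -0.752
v 2.636 2.419 -0.223
v 2.155 2.649 -1.842
v 3.167 2.267 -0.788
v 2.21 2.967 -1.78
v 3.222 2.585 -0.726
v 2.164 3.256 -1.631
v 3.176 2.874 -0.577
v 2.025 3.466 -1.421
v 3.037 3.085 -0.367
v 1.816 3.562 -1.186
v 2.828 3.18 -0.132
v 1.574 3.525 -0.966
v 2.586 3.144 0.088
v 1.341 3.364 -0.801
v 2.352 2.982 0.253
v 1.156 3.105 -0.718
v 2.168 2.723 0.336
v 1.053 2.794 -0.731
v 2.065 2.412 0.323
v 1.048 2.483 -0.839
v 2.06 2.102 0.215
v 1.143 2.228 -1.023
v 2.155 1.846 0.031
v 1.321 2.072 -1.25
v 2.333 1.69 -0.196
v 1.552 2.041 -1.482
v 2.563 1.66 -0.428
v 1.795 2.143 -1.679
v 2.806 1.761 -0.625
v -4.165 1.008 -4.144
v -3.481 1.454 -4.722
v -3.095 1.012 -2.876
v -3.775 1.867 -4.476
v -4.192 2.008 -4.124
v -4.601 1.831 -3.779
v -4.871 1.393 -3.55
v -4.917 0.833 -3.51
v -4.725 0.328 -3.671
v -4.354 0.04 -3.982
v -3.924 0.059 -4.345
v -3.57 0.379 -4.645
v -3.405 0.899 -4.785
v -1.412 2.113 -4.43
v -0.88 2.867 -4.175
v -0.76 1.273 -3.305
v -0.228 2.027 -3.05
v -1.173 2.037 -2.902
v -1.576 2.556 -3.597
v -0.064 1.584 -3.883
v -0.467 2.103 -4.578
v -0.047 2.54 -3.837
v -0.732 2.819 -3.231
v -0.908 1.321 -4.249
v -1.593 1.6 -3.643
f 2 1 5
f 2 5 3
f 3 5 6
f 3 6 4
f 5 1 7
f 5 7 6
f 6 7 8
f 6 8 4
f 7 1 9
f 7 9 8
f 8 9 10
f 8 10 4
f 9 1 11
f 9 11 10
f 10 11 12
f 10 12 4
f 11 1 13
f 11 13 12
f 12 13 14
f 12 14 4
f 13 1 15
f 13 15 14
f 14 15 16
f 14 16 4
f 15 1 17
f 15 17 16
f 16 17 18
f 16 18 4
f 17 1 19
f 17 19 18
f 18 19 20
f 18 20 4
f 19 1 21
f 19 21 20
f 20 21 22
f 20 22 4
f 21 1 23
f 21 23 22
f 22 23 24
f 22 24 4
f 23 1 25
f 23 25 24
f 24 25 26
f 24 26 4
f 25 1 27
f 25 27 26
f 26 27 28
f 26 28 4
f 27 1 29
f 27 29 28
f 28 29 30
f 28 30 4
f 29 1 31
f 29 31 30
f 30 31 32
f 30 32 4
f 31 1 2
f 31 2 32
f 32 2 3
f 32 3 4
f 34 33 36
f 34 36 35
f 36 33 37
f 36 37 35
f 37 33 38
f 37 38 35
f 38 33 39
f 38 39 35
f 39 33 40
f 39 40 35
f 40 33 41
f 40 41 35
f 41 33 42
f 41 42 35
f 42 33 43
f 42 43 35
f 43 33 44
f 43 44 35
f 44 33 45
f 44 45 35
f 45 33 34
f 45 34 35
f 46 57 51
f 46 51 47
f 46 47 53
f 46 53 56
f 46 56 57
f 47 51 55
f 51 57 50
f 57 56 48
f 56 53 52
f 53 47 54
f 49 55 50
f 49 50 48
f 49 48 52
f 49 52 54
f 49 54 55
f 50 55 51
f 48 50 57
f 52 48 56
f 54 52 53
f 55 54 47



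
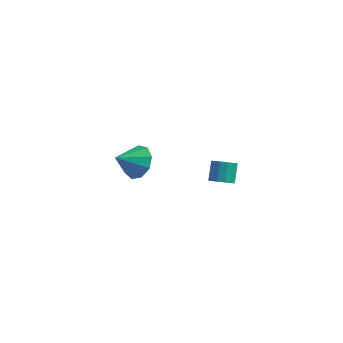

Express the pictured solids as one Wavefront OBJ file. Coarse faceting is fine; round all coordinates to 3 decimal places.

v 4.06 0.408 1.866
v 4.439 0.055 2.224
v 4.199 0.718 3.132
v 3.82 1.072 2.774
v 4.642 0.314 2.089
v 4.401 0.977 2.997
v 4.66 0.602 1.883
v 4.419 1.265 2.791
v 4.487 0.829 1.672
v 4.246 1.492 2.58
v 4.179 0.923 1.522
v 3.938 1.586 2.43
v 3.833 0.853 1.481
v 3.593 1.516 2.39
v 3.56 0.642 1.563
v 3.319 1.305 2.471
v 3.445 0.357 1.741
v 3.204 1.02 2.649
v 3.526 0.088 1.958
v 3.285 0.751 2.866
v 3.776 -0.079 2.146
v 3.535 0.584 3.055
v 4.117 -0.091 2.246
v 3.876 0.572 3.154
v -2.598 3.325 -1.128
v -1.776 3.391 -0.431
v -3.202 2.195 -0.312
v -2.325 3.837 -0.218
v -3.001 4.045 -0.43
v -3.489 3.915 -0.97
v -3.56 3.51 -1.583
v -3.181 3.018 -1.984
v -2.53 2.671 -1.984
v -1.91 2.629 -1.584
v -1.613 2.913 -0.971
f 2 1 5
f 2 5 3
f 3 5 6
f 3 6 4
f 5 1 7
f 5 7 6
f 6 7 8
f 6 8 4
f 7 1 9
f 7 9 8
f 8 9 10
f 8 10 4
f 9 1 11
f 9 11 10
f 10 11 12
f 10 12 4
f 11 1 13
f 11 13 12
f 12 13 14
f 12 14 4
f 13 1 15
f 13 15 14
f 14 15 16
f 14 16 4
f 15 1 17
f 15 17 16
f 16 17 18
f 16 18 4
f 17 1 19
f 17 19 18
f 18 19 20
f 18 20 4
f 19 1 21
f 19 21 20
f 20 21 22
f 20 22 4
f 21 1 23
f 21 23 22
f 22 23 24
f 22 24 4
f 23 1 2
f 23 2 24
f 24 2 3
f 24 3 4
f 26 25 28
f 26 28 27
f 28 25 29
f 28 29 27
f 29 25 30
f 29 30 27
f 30 25 31
f 30 31 27
f 31 25 32
f 31 32 27
f 32 25 33
f 32 33 27
f 33 25 34
f 33 34 27
f 34 25 35
f 34 35 27
f 35 25 26
f 35 26 27



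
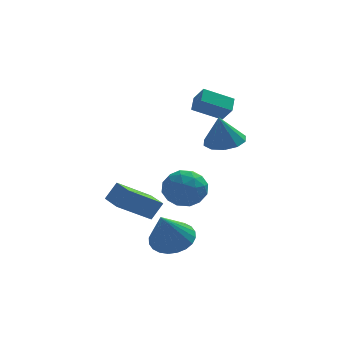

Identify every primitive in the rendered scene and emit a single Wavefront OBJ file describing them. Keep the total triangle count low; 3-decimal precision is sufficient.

v -1.561 1.419 -1.003
v -0.588 1.146 -1.254
v -1.692 0.054 -0.026
v -0.719 -0.219 -0.277
v -0.887 0.619 0.317
v -0.806 1.463 -0.287
v -1.474 -0.263 -0.993
v -1.393 0.581 -1.597
v -0.535 0.107 -1.248
v -0.172 0.651 -0.439
v -2.108 0.549 -0.841
v -1.745 1.093 -0.032
v -1.063 1.403 -1.214
v -1.217 -0.203 -0.066
v -1.316 0.29 0.284
v -0.744 0.129 0.136
v -1.191 1.589 -0.646
v -0.62 1.428 -0.794
v -0.795 1.118 0.13
v -1.66 -0.228 -0.486
v -1.089 -0.389 -0.634
v -1.536 1.071 -1.416
v -0.964 0.91 -1.564
v -1.485 0.082 -1.41
v -0.46 0.631 -1.359
v -0.537 -0.172 -0.784
v -0.98 -0.197 -1.205
v -0.933 0.299 -1.56
v -0.247 0.951 -0.883
v -0.324 0.148 -0.308
v -0.422 0.641 0.041
v -0.375 1.137 -0.314
v -0.215 0.34 -0.879
v -1.956 1.052 -0.972
v -2.033 0.249 -0.397
v -1.905 0.063 -0.966
v -1.858 0.559 -1.321
v -1.743 1.372 -0.496
v -1.82 0.569 0.079
v -1.347 0.901 0.28
v -1.3 1.397 -0.075
v -2.065 0.86 -0.401
v 0.48 0.047 2.308
v 0.961 -0.723 2.258
v 0.22 -0.207 3.732
v 1.313 -0.307 2.396
v 1.347 0.245 2.501
v 1.049 0.721 2.532
v 0.534 0.94 2.477
v -0.002 0.818 2.358
v -0.354 0.402 2.219
v -0.387 -0.15 2.115
v -0.09 -0.626 2.084
v 0.426 -0.845 2.138
v -0.85 1.757 3.463
v -0.453 1.279 4.155
v -0.73 2.463 3.883
v -0.334 1.985 4.575
v 0.454 1.915 2.825
v 0.85 1.437 3.517
v 0.573 2.621 3.245
v 0.97 2.143 3.937
v -3.925 -2.922 -0.142
v -3.451 -2.7 0.65
v -4.408 -1.856 -0.152
v -3.934 -1.634 0.64
v -2.546 -2.306 -1.14
v -2.072 -2.084 -0.348
v -3.029 -1.24 -1.15
v -2.555 -1.018 -0.358
v -1.729 -3.315 -1.717
v -1.223 -2.671 -1.198
v -2.191 -4.205 -0.163
v -1.564 -2.507 -1.205
v -1.93 -2.467 -1.291
v -2.266 -2.555 -1.441
v -2.52 -2.759 -1.634
v -2.654 -3.048 -1.839
v -2.647 -3.377 -2.025
v -2.5 -3.697 -2.165
v -2.236 -3.958 -2.237
v -1.895 -4.122 -2.229
v -1.528 -4.162 -2.143
v -1.192 -4.074 -1.993
v -0.938 -3.87 -1.801
v -0.805 -3.581 -1.596
v -0.812 -3.252 -1.409
v -0.958 -2.932 -1.269
f 1 38 17
f 38 12 41
f 17 41 6
f 38 41 17
f 1 17 13
f 17 6 18
f 13 18 2
f 17 18 13
f 1 13 22
f 13 2 23
f 22 23 8
f 13 23 22
f 1 22 34
f 22 8 37
f 34 37 11
f 22 37 34
f 1 34 38
f 34 11 42
f 38 42 12
f 34 42 38
f 2 18 29
f 18 6 32
f 29 32 10
f 18 32 29
f 6 41 19
f 41 12 40
f 19 40 5
f 41 40 19
f 12 42 39
f 42 11 35
f 39 35 3
f 42 35 39
f 11 37 36
f 37 8 24
f 36 24 7
f 37 24 36
f 8 23 28
f 23 2 25
f 28 25 9
f 23 25 28
f 4 30 16
f 30 10 31
f 16 31 5
f 30 31 16
f 4 16 14
f 16 5 15
f 14 15 3
f 16 15 14
f 4 14 21
f 14 3 20
f 21 20 7
f 14 20 21
f 4 21 26
f 21 7 27
f 26 27 9
f 21 27 26
f 4 26 30
f 26 9 33
f 30 33 10
f 26 33 30
f 5 31 19
f 31 10 32
f 19 32 6
f 31 32 19
f 3 15 39
f 15 5 40
f 39 40 12
f 15 40 39
f 7 20 36
f 20 3 35
f 36 35 11
f 20 35 36
f 9 27 28
f 27 7 24
f 28 24 8
f 27 24 28
f 10 33 29
f 33 9 25
f 29 25 2
f 33 25 29
f 44 43 46
f 44 46 45
f 46 43 47
f 46 47 45
f 47 43 48
f 47 48 45
f 48 43 49
f 48 49 45
f 49 43 50
f 49 50 45
f 50 43 51
f 50 51 45
f 51 43 52
f 51 52 45
f 52 43 53
f 52 53 45
f 53 43 54
f 53 54 45
f 54 43 44
f 54 44 45
f 56 58 55
f 59 56 55
f 55 58 57
f 57 59 55
f 56 62 58
f 60 56 59
f 60 62 56
f 58 62 57
f 61 59 57
f 57 62 61
f 61 60 59
f 62 60 61
f 64 66 63
f 67 64 63
f 63 66 65
f 65 67 63
f 64 70 66
f 68 64 67
f 68 70 64
f 66 70 65
f 69 67 65
f 65 70 69
f 69 68 67
f 70 68 69
f 72 71 74
f 72 74 73
f 74 71 75
f 74 75 73
f 75 71 76
f 75 76 73
f 76 71 77
f 76 77 73
f 77 71 78
f 77 78 73
f 78 71 79
f 78 79 73
f 79 71 80
f 79 80 73
f 80 71 81
f 80 81 73
f 81 71 82
f 81 82 73
f 82 71 83
f 82 83 73
f 83 71 84
f 83 84 73
f 84 71 85
f 84 85 73
f 85 71 86
f 85 86 73
f 86 71 87
f 86 87 73
f 87 71 88
f 87 88 73
f 88 71 72
f 88 72 73



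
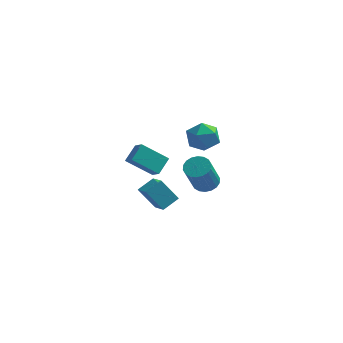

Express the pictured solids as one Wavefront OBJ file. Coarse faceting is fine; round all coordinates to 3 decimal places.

v -3.54 3.603 -3.37
v -2.812 2.571 -2.745
v -2.837 4.412 -2.854
v -2.109 3.379 -2.228
v -2.511 3.541 -4.672
v -1.783 2.508 -4.046
v -1.808 4.349 -4.155
v -1.08 3.317 -3.53
v -3.692 1.446 0.486
v -3.171 0.858 1.038
v -3.349 2.394 1.172
v -2.828 1.807 1.725
v -2.212 1.713 -0.625
v -1.691 1.126 -0.072
v -1.869 2.662 0.062
v -1.348 2.074 0.614
v 1.077 1.403 3.071
v 1.789 0.672 3.276
v -0.049 0.568 4.004
v 0.663 -0.163 4.209
v 0.767 0.791 4.61
v 1.464 1.308 4.033
v 0.276 -0.068 3.247
v 0.973 0.449 2.67
v 1.294 -0.237 3.384
v 1.598 0.294 4.227
v 0.142 0.946 3.053
v 0.446 1.477 3.896
v 0.822 1.71 -0.698
v 1.508 1.314 -0.812
v 1.224 0.295 1.025
v 0.538 0.69 1.138
v 1.613 1.605 -0.634
v 1.328 0.585 1.203
v 1.561 1.916 -0.469
v 1.276 0.896 1.367
v 1.362 2.187 -0.35
v 1.077 1.167 1.487
v 1.057 2.363 -0.3
v 0.772 1.343 1.537
v 0.705 2.409 -0.328
v 0.42 1.39 1.508
v 0.377 2.318 -0.43
v 0.092 1.298 1.407
v 0.136 2.105 -0.585
v -0.148 1.086 1.252
v 0.032 1.815 -0.763
v -0.253 0.795 1.074
v 0.084 1.504 -0.927
v -0.201 0.484 0.909
v 0.283 1.233 -1.047
v -0.002 0.213 0.79
v 0.588 1.057 -1.097
v 0.303 0.037 0.74
v 0.94 1.01 -1.068
v 0.655 -0.009 0.768
v 1.268 1.102 -0.967
v 0.983 0.082 0.87
f 2 4 1
f 5 2 1
f 1 4 3
f 3 5 1
f 2 8 4
f 6 2 5
f 6 8 2
f 4 8 3
f 7 5 3
f 3 8 7
f 7 6 5
f 8 6 7
f 10 12 9
f 13 10 9
f 9 12 11
f 11 13 9
f 10 16 12
f 14 10 13
f 14 16 10
f 12 16 11
f 15 13 11
f 11 16 15
f 15 14 13
f 16 14 15
f 17 28 22
f 17 22 18
f 17 18 24
f 17 24 27
f 17 27 28
f 18 22 26
f 22 28 21
f 28 27 19
f 27 24 23
f 24 18 25
f 20 26 21
f 20 21 19
f 20 19 23
f 20 23 25
f 20 25 26
f 21 26 22
f 19 21 28
f 23 19 27
f 25 23 24
f 26 25 18
f 30 29 33
f 30 33 31
f 31 33 34
f 31 34 32
f 33 29 35
f 33 35 34
f 34 35 36
f 34 36 32
f 35 29 37
f 35 37 36
f 36 37 38
f 36 38 32
f 37 29 39
f 37 39 38
f 38 39 40
f 38 40 32
f 39 29 41
f 39 41 40
f 40 41 42
f 40 42 32
f 41 29 43
f 41 43 42
f 42 43 44
f 42 44 32
f 43 29 45
f 43 45 44
f 44 45 46
f 44 46 32
f 45 29 47
f 45 47 46
f 46 47 48
f 46 48 32
f 47 29 49
f 47 49 48
f 48 49 50
f 48 50 32
f 49 29 51
f 49 51 50
f 50 51 52
f 50 52 32
f 51 29 53
f 51 53 52
f 52 53 54
f 52 54 32
f 53 29 55
f 53 55 54
f 54 55 56
f 54 56 32
f 55 29 57
f 55 57 56
f 56 57 58
f 56 58 32
f 57 29 30
f 57 30 58
f 58 30 31
f 58 31 32



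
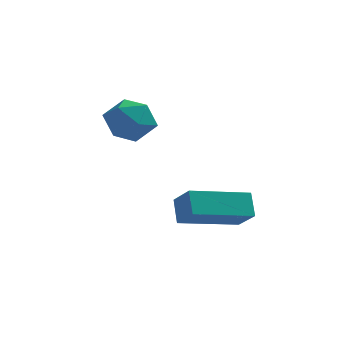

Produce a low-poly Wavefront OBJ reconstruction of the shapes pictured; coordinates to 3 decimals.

v 2.154 -3.321 -0.751
v 1.964 -2.717 -0.043
v 1.598 -2.686 -1.441
v 1.409 -2.082 -0.733
v 3.911 -2.258 -1.187
v 3.722 -1.654 -0.479
v 3.356 -1.623 -1.877
v 3.166 -1.019 -1.169
v -0.636 1.146 2.245
v 0.099 1.436 1.705
v -0.859 -0.056 1.295
v -0.124 0.234 0.755
v 0.035 -0.109 1.634
v 0.173 0.634 2.221
v -0.933 0.746 0.779
v -0.795 1.489 1.366
v -0.085 1.189 0.799
v 0.513 0.661 1.327
v -1.273 0.719 1.673
v -0.675 0.191 2.201
f 2 4 1
f 5 2 1
f 1 4 3
f 3 5 1
f 2 8 4
f 6 2 5
f 6 8 2
f 4 8 3
f 7 5 3
f 3 8 7
f 7 6 5
f 8 6 7
f 9 20 14
f 9 14 10
f 9 10 16
f 9 16 19
f 9 19 20
f 10 14 18
f 14 20 13
f 20 19 11
f 19 16 15
f 16 10 17
f 12 18 13
f 12 13 11
f 12 11 15
f 12 15 17
f 12 17 18
f 13 18 14
f 11 13 20
f 15 11 19
f 17 15 16
f 18 17 10



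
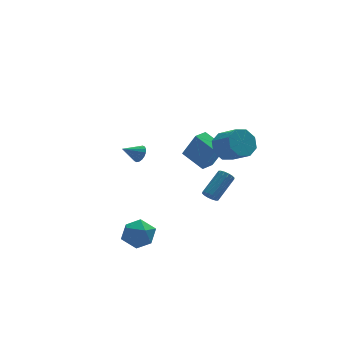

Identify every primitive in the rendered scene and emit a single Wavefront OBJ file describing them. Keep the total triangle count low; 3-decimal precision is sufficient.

v 1.39 4.192 -1.166
v 2.038 3.683 0.445
v 2.131 4.809 -1.269
v 2.779 4.3 0.342
v 2.281 3 -1.902
v 2.929 2.491 -0.291
v 3.022 3.617 -2.005
v 3.67 3.108 -0.394
v 0.892 -3.77 -0.071
v 1.21 -3.736 -0.455
v 2.327 -2.875 0.547
v 2.008 -2.91 0.931
v 1.062 -3.524 -0.472
v 2.178 -2.664 0.531
v 0.868 -3.379 -0.381
v 1.985 -2.518 0.621
v 0.681 -3.338 -0.207
v 1.797 -2.477 0.795
v 0.55 -3.413 0.003
v 1.666 -2.552 1.006
v 0.511 -3.584 0.193
v 1.627 -2.723 1.196
v 0.573 -3.805 0.313
v 1.69 -2.944 1.315
v 0.722 -4.016 0.329
v 1.838 -3.156 1.332
v 0.915 -4.162 0.239
v 2.032 -3.301 1.241
v 1.103 -4.203 0.065
v 2.219 -3.342 1.067
v 1.234 -4.128 -0.146
v 2.35 -3.267 0.857
v 1.273 -3.957 -0.336
v 2.389 -3.096 0.667
v 2.484 -1.019 2.036
v 2.781 -1.443 1.216
v 3.412 -2.525 2.003
v 3.116 -2.101 2.824
v 3.278 -0.959 1.482
v 3.909 -2.042 2.269
v 3.31 -0.511 2.072
v 3.941 -1.593 2.86
v 2.858 -0.36 2.642
v 3.49 -1.442 3.43
v 2.188 -0.595 2.857
v 2.819 -1.677 3.644
v 1.691 -1.078 2.591
v 2.322 -2.161 3.378
v 1.659 -1.527 2
v 2.29 -2.609 2.788
v 2.11 -1.678 1.43
v 2.742 -2.76 2.218
v -3.848 -3.412 -2.865
v -3.424 -2.716 -2.234
v -2.416 -4.264 -2.886
v -1.992 -3.568 -2.255
v -2.731 -4.196 -1.908
v -3.617 -3.669 -1.894
v -2.223 -3.311 -3.226
v -3.109 -2.784 -3.212
v -2.42 -2.653 -2.457
v -2.734 -3.201 -1.642
v -3.106 -3.779 -3.478
v -3.42 -4.327 -2.663
v -2.508 -2.104 2.713
v -2.218 -2.331 3.148
v -3.472 -2.236 3.287
v -2.219 -2.083 3.204
v -2.277 -1.84 3.162
v -2.38 -1.649 3.032
v -2.509 -1.548 2.838
v -2.638 -1.557 2.62
v -2.741 -1.675 2.42
v -2.797 -1.877 2.278
v -2.797 -2.125 2.222
v -2.739 -2.368 2.264
v -2.635 -2.559 2.395
v -2.506 -2.66 2.588
v -2.377 -2.651 2.807
v -2.275 -2.534 3.007
f 2 4 1
f 5 2 1
f 1 4 3
f 3 5 1
f 2 8 4
f 6 2 5
f 6 8 2
f 4 8 3
f 7 5 3
f 3 8 7
f 7 6 5
f 8 6 7
f 10 9 13
f 10 13 11
f 11 13 14
f 11 14 12
f 13 9 15
f 13 15 14
f 14 15 16
f 14 16 12
f 15 9 17
f 15 17 16
f 16 17 18
f 16 18 12
f 17 9 19
f 17 19 18
f 18 19 20
f 18 20 12
f 19 9 21
f 19 21 20
f 20 21 22
f 20 22 12
f 21 9 23
f 21 23 22
f 22 23 24
f 22 24 12
f 23 9 25
f 23 25 24
f 24 25 26
f 24 26 12
f 25 9 27
f 25 27 26
f 26 27 28
f 26 28 12
f 27 9 29
f 27 29 28
f 28 29 30
f 28 30 12
f 29 9 31
f 29 31 30
f 30 31 32
f 30 32 12
f 31 9 33
f 31 33 32
f 32 33 34
f 32 34 12
f 33 9 10
f 33 10 34
f 34 10 11
f 34 11 12
f 36 35 39
f 36 39 37
f 37 39 40
f 37 40 38
f 39 35 41
f 39 41 40
f 40 41 42
f 40 42 38
f 41 35 43
f 41 43 42
f 42 43 44
f 42 44 38
f 43 35 45
f 43 45 44
f 44 45 46
f 44 46 38
f 45 35 47
f 45 47 46
f 46 47 48
f 46 48 38
f 47 35 49
f 47 49 48
f 48 49 50
f 48 50 38
f 49 35 51
f 49 51 50
f 50 51 52
f 50 52 38
f 51 35 36
f 51 36 52
f 52 36 37
f 52 37 38
f 53 64 58
f 53 58 54
f 53 54 60
f 53 60 63
f 53 63 64
f 54 58 62
f 58 64 57
f 64 63 55
f 63 60 59
f 60 54 61
f 56 62 57
f 56 57 55
f 56 55 59
f 56 59 61
f 56 61 62
f 57 62 58
f 55 57 64
f 59 55 63
f 61 59 60
f 62 61 54
f 66 65 68
f 66 68 67
f 68 65 69
f 68 69 67
f 69 65 70
f 69 70 67
f 70 65 71
f 70 71 67
f 71 65 72
f 71 72 67
f 72 65 73
f 72 73 67
f 73 65 74
f 73 74 67
f 74 65 75
f 74 75 67
f 75 65 76
f 75 76 67
f 76 65 77
f 76 77 67
f 77 65 78
f 77 78 67
f 78 65 79
f 78 79 67
f 79 65 80
f 79 80 67
f 80 65 66
f 80 66 67



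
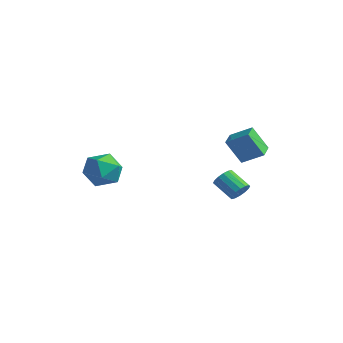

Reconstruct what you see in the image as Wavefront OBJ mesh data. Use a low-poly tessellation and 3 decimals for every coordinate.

v -1.998 -2.211 0.646
v -0.802 -1.89 0.558
v -1.478 -4.15 0.642
v -0.282 -3.829 0.554
v -0.91 -3.603 1.6
v -1.231 -2.404 1.602
v -1.049 -3.636 -0.402
v -1.37 -2.437 -0.4
v -0.216 -2.771 -0.09
v -0.13 -2.75 1.148
v -2.15 -3.29 0.052
v -2.064 -3.269 1.29
v 3.045 3.367 0.494
v 2.348 2.807 1.999
v 2.462 4.319 0.578
v 1.765 3.76 2.083
v 4.155 3.98 1.237
v 3.458 3.421 2.742
v 3.572 4.933 1.321
v 2.875 4.373 2.826
v 3.635 2.692 -1.35
v 3.934 3.053 -0.831
v 2.705 2.948 -0.05
v 2.405 2.588 -0.57
v 3.779 3.304 -1.041
v 2.55 3.199 -0.261
v 3.585 3.39 -1.335
v 2.356 3.286 -0.554
v 3.404 3.29 -1.633
v 2.175 3.185 -0.852
v 3.286 3.03 -1.855
v 2.056 2.925 -1.074
v 3.26 2.679 -1.942
v 2.031 2.574 -1.161
v 3.335 2.332 -1.87
v 2.106 2.227 -1.089
v 3.49 2.081 -1.659
v 2.261 1.976 -0.879
v 3.684 1.994 -1.366
v 2.455 1.89 -0.585
v 3.865 2.095 -1.068
v 2.636 1.99 -0.287
v 3.984 2.355 -0.846
v 2.754 2.25 -0.065
v 4.009 2.706 -0.759
v 2.78 2.601 0.022
f 1 12 6
f 1 6 2
f 1 2 8
f 1 8 11
f 1 11 12
f 2 6 10
f 6 12 5
f 12 11 3
f 11 8 7
f 8 2 9
f 4 10 5
f 4 5 3
f 4 3 7
f 4 7 9
f 4 9 10
f 5 10 6
f 3 5 12
f 7 3 11
f 9 7 8
f 10 9 2
f 14 16 13
f 17 14 13
f 13 16 15
f 15 17 13
f 14 20 16
f 18 14 17
f 18 20 14
f 16 20 15
f 19 17 15
f 15 20 19
f 19 18 17
f 20 18 19
f 22 21 25
f 22 25 23
f 23 25 26
f 23 26 24
f 25 21 27
f 25 27 26
f 26 27 28
f 26 28 24
f 27 21 29
f 27 29 28
f 28 29 30
f 28 30 24
f 29 21 31
f 29 31 30
f 30 31 32
f 30 32 24
f 31 21 33
f 31 33 32
f 32 33 34
f 32 34 24
f 33 21 35
f 33 35 34
f 34 35 36
f 34 36 24
f 35 21 37
f 35 37 36
f 36 37 38
f 36 38 24
f 37 21 39
f 37 39 38
f 38 39 40
f 38 40 24
f 39 21 41
f 39 41 40
f 40 41 42
f 40 42 24
f 41 21 43
f 41 43 42
f 42 43 44
f 42 44 24
f 43 21 45
f 43 45 44
f 44 45 46
f 44 46 24
f 45 21 22
f 45 22 46
f 46 22 23
f 46 23 24



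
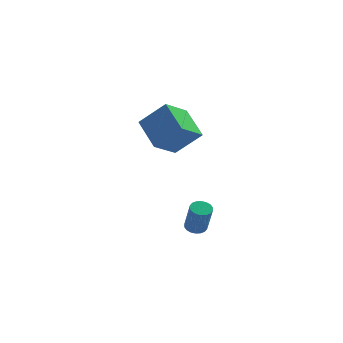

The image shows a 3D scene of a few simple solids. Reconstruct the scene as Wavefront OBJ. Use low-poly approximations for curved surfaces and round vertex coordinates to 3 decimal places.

v -1.336 0.121 1.586
v -0.087 0.041 2.796
v -2.155 1.516 2.524
v -0.907 1.436 3.733
v -0.453 1.204 0.747
v 0.795 1.124 1.956
v -1.273 2.599 1.684
v -0.024 2.519 2.894
v 0.527 0.62 -3.718
v 0.956 0.35 -3.905
v 1.242 -0.229 -2.409
v 0.813 0.04 -2.222
v 1.049 0.562 -3.841
v 1.336 -0.018 -2.344
v 1.039 0.785 -3.752
v 1.326 0.206 -2.256
v 0.928 0.976 -3.657
v 1.215 0.396 -2.161
v 0.737 1.096 -3.574
v 1.024 0.516 -2.078
v 0.504 1.121 -3.52
v 0.791 0.542 -2.023
v 0.276 1.048 -3.504
v 0.563 0.468 -2.008
v 0.098 0.889 -3.531
v 0.384 0.31 -2.035
v 0.004 0.678 -3.596
v 0.291 0.098 -2.099
v 0.014 0.454 -3.684
v 0.301 -0.125 -2.188
v 0.125 0.264 -3.779
v 0.412 -0.316 -2.283
v 0.316 0.144 -3.862
v 0.603 -0.436 -2.366
v 0.549 0.118 -3.917
v 0.836 -0.461 -2.42
v 0.777 0.192 -3.932
v 1.064 -0.388 -2.436
f 2 4 1
f 5 2 1
f 1 4 3
f 3 5 1
f 2 8 4
f 6 2 5
f 6 8 2
f 4 8 3
f 7 5 3
f 3 8 7
f 7 6 5
f 8 6 7
f 10 9 13
f 10 13 11
f 11 13 14
f 11 14 12
f 13 9 15
f 13 15 14
f 14 15 16
f 14 16 12
f 15 9 17
f 15 17 16
f 16 17 18
f 16 18 12
f 17 9 19
f 17 19 18
f 18 19 20
f 18 20 12
f 19 9 21
f 19 21 20
f 20 21 22
f 20 22 12
f 21 9 23
f 21 23 22
f 22 23 24
f 22 24 12
f 23 9 25
f 23 25 24
f 24 25 26
f 24 26 12
f 25 9 27
f 25 27 26
f 26 27 28
f 26 28 12
f 27 9 29
f 27 29 28
f 28 29 30
f 28 30 12
f 29 9 31
f 29 31 30
f 30 31 32
f 30 32 12
f 31 9 33
f 31 33 32
f 32 33 34
f 32 34 12
f 33 9 35
f 33 35 34
f 34 35 36
f 34 36 12
f 35 9 37
f 35 37 36
f 36 37 38
f 36 38 12
f 37 9 10
f 37 10 38
f 38 10 11
f 38 11 12



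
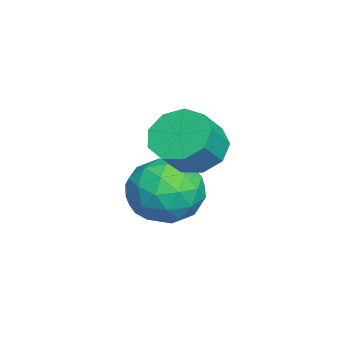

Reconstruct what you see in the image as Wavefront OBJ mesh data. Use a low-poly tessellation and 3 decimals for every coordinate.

v -4.024 2.669 -0.348
v -3.253 2.619 0.581
v -4.327 0.741 -0.201
v -3.556 0.691 0.728
v -4.621 1.248 0.857
v -4.434 2.439 0.766
v -3.146 0.921 -0.386
v -2.959 2.112 -0.477
v -2.71 1.538 0.558
v -3.622 1.74 1.326
v -3.958 1.62 -0.946
v -4.87 1.822 -0.178
v -3.612 2.813 0.103
v -3.968 0.547 0.277
v -4.594 0.874 0.352
v -4.141 0.845 0.898
v -4.306 2.707 0.212
v -3.853 2.678 0.758
v -4.657 1.872 0.92
v -3.727 0.682 -0.378
v -3.274 0.653 0.168
v -3.439 2.515 -0.518
v -2.986 2.486 0.028
v -2.923 1.488 -0.54
v -2.839 2.148 0.636
v -3.017 1.016 0.723
v -2.776 1.151 0.068
v -2.666 1.851 0.015
v -3.375 2.267 1.088
v -3.553 1.134 1.174
v -4.18 1.461 1.25
v -4.07 2.162 1.196
v -3.056 1.632 1.074
v -4.027 2.226 -0.794
v -4.205 1.093 -0.708
v -3.51 1.198 -0.816
v -3.4 1.899 -0.87
v -4.563 2.344 -0.343
v -4.741 1.212 -0.256
v -4.914 1.509 0.365
v -4.804 2.209 0.312
v -4.524 1.728 -0.694
v -3.42 2.592 2.069
v -2.692 2.814 1.501
v -1.891 2.391 2.363
v -2.62 2.168 2.931
v -2.837 3.318 1.884
v -2.036 2.895 2.745
v -3.255 3.483 2.354
v -2.454 3.06 3.215
v -3.751 3.23 2.69
v -2.95 2.807 3.551
v -4.091 2.679 2.736
v -3.29 2.256 3.598
v -4.118 2.087 2.47
v -3.317 1.664 3.332
v -3.819 1.731 2.017
v -3.018 1.307 2.878
v -3.333 1.777 1.588
v -2.532 1.354 2.449
v -2.888 2.205 1.384
v -2.087 1.782 2.246
f 1 38 17
f 38 12 41
f 17 41 6
f 38 41 17
f 1 17 13
f 17 6 18
f 13 18 2
f 17 18 13
f 1 13 22
f 13 2 23
f 22 23 8
f 13 23 22
f 1 22 34
f 22 8 37
f 34 37 11
f 22 37 34
f 1 34 38
f 34 11 42
f 38 42 12
f 34 42 38
f 2 18 29
f 18 6 32
f 29 32 10
f 18 32 29
f 6 41 19
f 41 12 40
f 19 40 5
f 41 40 19
f 12 42 39
f 42 11 35
f 39 35 3
f 42 35 39
f 11 37 36
f 37 8 24
f 36 24 7
f 37 24 36
f 8 23 28
f 23 2 25
f 28 25 9
f 23 25 28
f 4 30 16
f 30 10 31
f 16 31 5
f 30 31 16
f 4 16 14
f 16 5 15
f 14 15 3
f 16 15 14
f 4 14 21
f 14 3 20
f 21 20 7
f 14 20 21
f 4 21 26
f 21 7 27
f 26 27 9
f 21 27 26
f 4 26 30
f 26 9 33
f 30 33 10
f 26 33 30
f 5 31 19
f 31 10 32
f 19 32 6
f 31 32 19
f 3 15 39
f 15 5 40
f 39 40 12
f 15 40 39
f 7 20 36
f 20 3 35
f 36 35 11
f 20 35 36
f 9 27 28
f 27 7 24
f 28 24 8
f 27 24 28
f 10 33 29
f 33 9 25
f 29 25 2
f 33 25 29
f 44 43 47
f 44 47 45
f 45 47 48
f 45 48 46
f 47 43 49
f 47 49 48
f 48 49 50
f 48 50 46
f 49 43 51
f 49 51 50
f 50 51 52
f 50 52 46
f 51 43 53
f 51 53 52
f 52 53 54
f 52 54 46
f 53 43 55
f 53 55 54
f 54 55 56
f 54 56 46
f 55 43 57
f 55 57 56
f 56 57 58
f 56 58 46
f 57 43 59
f 57 59 58
f 58 59 60
f 58 60 46
f 59 43 61
f 59 61 60
f 60 61 62
f 60 62 46
f 61 43 44
f 61 44 62
f 62 44 45
f 62 45 46



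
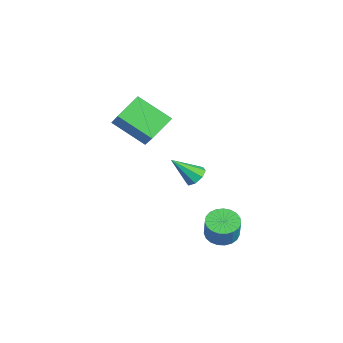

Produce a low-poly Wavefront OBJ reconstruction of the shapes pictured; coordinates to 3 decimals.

v -0.737 -1.433 -0.492
v -0.457 -1.787 -0.788
v -0.903 -2.387 0.492
v -0.216 -1.567 -0.534
v -0.281 -1.268 -0.255
v -0.613 -1.066 -0.115
v -1.018 -1.079 -0.196
v -1.259 -1.299 -0.45
v -1.194 -1.598 -0.728
v -0.862 -1.8 -0.868
v -0.011 -0.529 -3.472
v 0.642 -0.554 -3.748
v 1.064 -0.617 -2.745
v 0.411 -0.591 -2.468
v 0.602 -0.264 -3.713
v 1.024 -0.326 -2.71
v 0.455 -0.019 -3.636
v 0.877 -0.082 -2.633
v 0.228 0.137 -3.531
v 0.65 0.075 -2.528
v -0.04 0.178 -3.415
v 0.382 0.116 -2.412
v -0.304 0.097 -3.31
v 0.118 0.035 -2.306
v -0.517 -0.092 -3.232
v -0.095 -0.154 -2.229
v -0.642 -0.357 -3.195
v -0.22 -0.419 -2.192
v -0.658 -0.651 -3.207
v -0.236 -0.713 -2.204
v -0.563 -0.925 -3.264
v -0.141 -0.987 -2.261
v -0.372 -1.13 -3.357
v 0.05 -1.192 -2.354
v -0.118 -1.231 -3.47
v 0.304 -1.293 -2.467
v 0.154 -1.21 -3.583
v 0.576 -1.273 -2.58
v 0.397 -1.072 -3.677
v 0.819 -1.135 -2.674
v 0.57 -0.84 -3.735
v 0.992 -0.903 -2.732
v -4.27 -3.318 1.819
v -3.149 -3.254 2.888
v -3.441 -2.111 0.879
v -2.321 -2.047 1.947
v -3.619 -4.253 1.193
v -2.499 -4.189 2.261
v -2.791 -3.046 0.252
v -1.67 -2.982 1.321
f 2 1 4
f 2 4 3
f 4 1 5
f 4 5 3
f 5 1 6
f 5 6 3
f 6 1 7
f 6 7 3
f 7 1 8
f 7 8 3
f 8 1 9
f 8 9 3
f 9 1 10
f 9 10 3
f 10 1 2
f 10 2 3
f 12 11 15
f 12 15 13
f 13 15 16
f 13 16 14
f 15 11 17
f 15 17 16
f 16 17 18
f 16 18 14
f 17 11 19
f 17 19 18
f 18 19 20
f 18 20 14
f 19 11 21
f 19 21 20
f 20 21 22
f 20 22 14
f 21 11 23
f 21 23 22
f 22 23 24
f 22 24 14
f 23 11 25
f 23 25 24
f 24 25 26
f 24 26 14
f 25 11 27
f 25 27 26
f 26 27 28
f 26 28 14
f 27 11 29
f 27 29 28
f 28 29 30
f 28 30 14
f 29 11 31
f 29 31 30
f 30 31 32
f 30 32 14
f 31 11 33
f 31 33 32
f 32 33 34
f 32 34 14
f 33 11 35
f 33 35 34
f 34 35 36
f 34 36 14
f 35 11 37
f 35 37 36
f 36 37 38
f 36 38 14
f 37 11 39
f 37 39 38
f 38 39 40
f 38 40 14
f 39 11 41
f 39 41 40
f 40 41 42
f 40 42 14
f 41 11 12
f 41 12 42
f 42 12 13
f 42 13 14
f 44 46 43
f 47 44 43
f 43 46 45
f 45 47 43
f 44 50 46
f 48 44 47
f 48 50 44
f 46 50 45
f 49 47 45
f 45 50 49
f 49 48 47
f 50 48 49

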